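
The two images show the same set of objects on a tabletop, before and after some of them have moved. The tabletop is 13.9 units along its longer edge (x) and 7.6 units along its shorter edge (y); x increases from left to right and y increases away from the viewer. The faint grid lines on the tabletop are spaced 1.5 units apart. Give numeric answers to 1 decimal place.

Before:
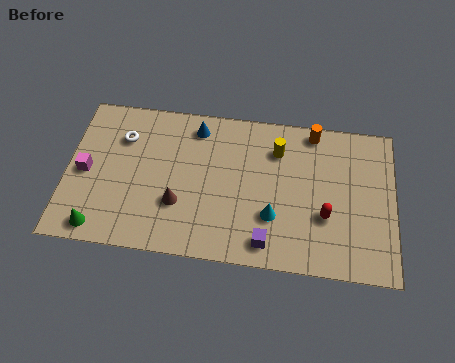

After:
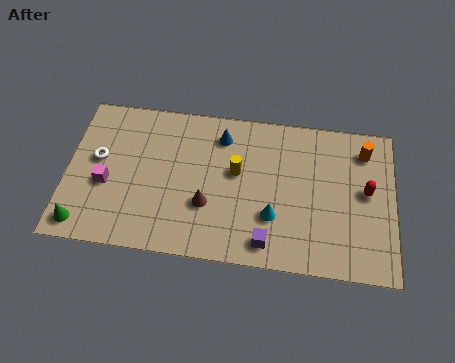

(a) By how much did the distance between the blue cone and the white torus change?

+2.3

They were about 3.2 units apart before and 5.5 after — 2.3 units further apart.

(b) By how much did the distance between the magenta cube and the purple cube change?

-1.0

Before: roughly 8.2 units apart; after: 7.2. That's 1.0 units closer together.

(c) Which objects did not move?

the purple cube and the cyan cone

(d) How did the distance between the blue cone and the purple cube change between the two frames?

-0.8

The distance was about 6.2 in the first image and 5.4 in the second, so they moved 0.8 units closer together.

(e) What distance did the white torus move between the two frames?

1.6

From (2.3, 5.5) to (1.3, 4.3), the white torus covered √(1.0² + 1.2²) ≈ 1.6 units.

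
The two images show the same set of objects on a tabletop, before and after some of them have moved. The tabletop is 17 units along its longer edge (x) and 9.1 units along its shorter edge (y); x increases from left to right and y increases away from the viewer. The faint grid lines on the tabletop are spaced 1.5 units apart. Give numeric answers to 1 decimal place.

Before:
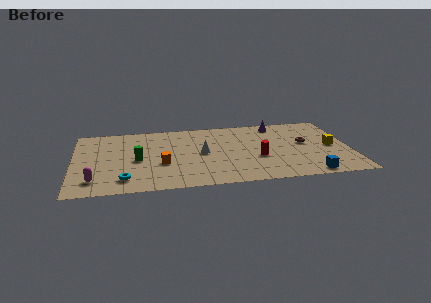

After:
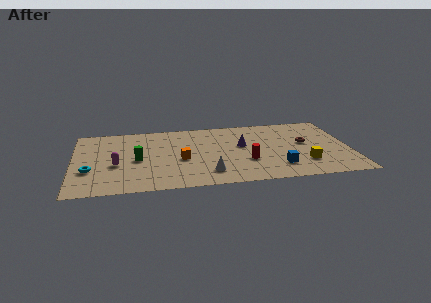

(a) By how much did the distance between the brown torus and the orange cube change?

-1.2

Before: roughly 9.0 units apart; after: 7.8. That's 1.2 units closer together.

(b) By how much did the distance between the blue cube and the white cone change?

-3.1

The distance was about 7.4 in the first image and 4.3 in the second, so they moved 3.1 units closer together.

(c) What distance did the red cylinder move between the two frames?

0.8

The red cylinder was near (11.3, 3.5) before and (10.6, 3.1) after, so it travelled √(0.7² + 0.4²) ≈ 0.8 units.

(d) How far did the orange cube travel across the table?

1.3

From (5.4, 3.5) to (6.6, 3.9), the orange cube covered √(1.2² + 0.4²) ≈ 1.3 units.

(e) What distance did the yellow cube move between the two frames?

2.7

The yellow cube was near (15.9, 4.4) before and (14.1, 2.4) after, so it travelled √(1.8² + 2.0²) ≈ 2.7 units.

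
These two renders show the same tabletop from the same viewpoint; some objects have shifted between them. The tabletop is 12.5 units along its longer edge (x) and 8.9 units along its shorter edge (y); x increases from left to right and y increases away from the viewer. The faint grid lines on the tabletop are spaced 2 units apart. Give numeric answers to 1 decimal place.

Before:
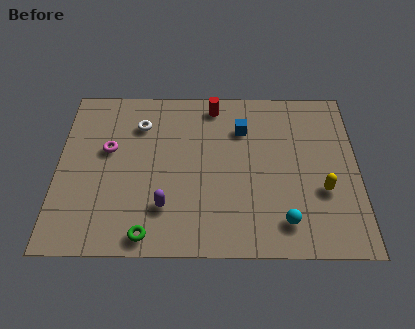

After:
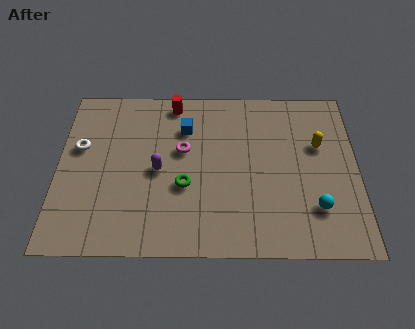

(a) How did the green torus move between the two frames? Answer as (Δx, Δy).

(1.5, 2.5)

The green torus was at about (3.8, 0.9) and moved to about (5.3, 3.4).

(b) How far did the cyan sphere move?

1.5

The cyan sphere was near (9.4, 1.6) before and (10.7, 2.3) after, so it travelled √(1.3² + 0.7²) ≈ 1.5 units.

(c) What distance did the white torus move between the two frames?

2.8

The white torus was near (3.4, 6.7) before and (0.9, 5.4) after, so it travelled √(2.5² + 1.3²) ≈ 2.8 units.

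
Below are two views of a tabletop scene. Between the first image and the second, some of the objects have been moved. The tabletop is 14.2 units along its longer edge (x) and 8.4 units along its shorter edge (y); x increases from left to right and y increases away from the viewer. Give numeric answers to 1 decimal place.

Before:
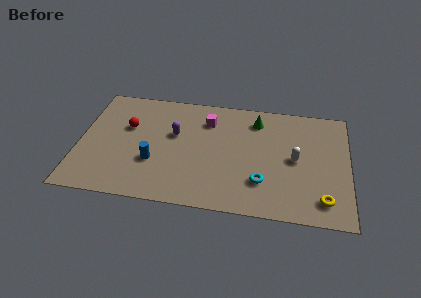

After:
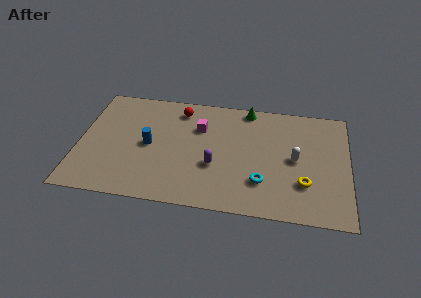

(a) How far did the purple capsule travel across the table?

3.0

The purple capsule was near (5.0, 5.1) before and (7.2, 3.1) after, so it travelled √(2.2² + 2.0²) ≈ 3.0 units.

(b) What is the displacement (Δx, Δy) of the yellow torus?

(-1.0, 1.0)

The yellow torus started near (12.9, 1.5) and ended near (11.9, 2.5).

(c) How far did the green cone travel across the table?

0.9

The green cone was near (9.3, 6.8) before and (8.8, 7.6) after, so it travelled √(0.5² + 0.8²) ≈ 0.9 units.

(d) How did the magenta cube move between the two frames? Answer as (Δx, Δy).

(-0.4, -0.6)

The magenta cube was at about (6.7, 6.4) and moved to about (6.3, 5.8).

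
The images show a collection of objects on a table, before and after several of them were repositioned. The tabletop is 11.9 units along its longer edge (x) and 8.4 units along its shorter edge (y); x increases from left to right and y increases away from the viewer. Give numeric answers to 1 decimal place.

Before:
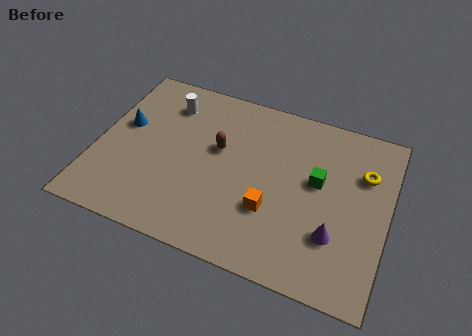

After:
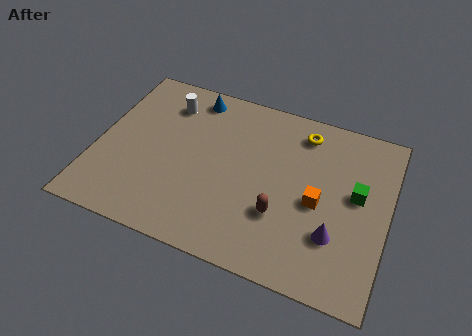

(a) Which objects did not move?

the white cylinder and the purple cone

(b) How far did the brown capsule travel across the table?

3.6

From (4.9, 5.0) to (7.7, 2.7), the brown capsule covered √(2.8² + 2.3²) ≈ 3.6 units.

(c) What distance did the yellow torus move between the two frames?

2.9

From (10.8, 5.8) to (8.2, 7.0), the yellow torus covered √(2.6² + 1.2²) ≈ 2.9 units.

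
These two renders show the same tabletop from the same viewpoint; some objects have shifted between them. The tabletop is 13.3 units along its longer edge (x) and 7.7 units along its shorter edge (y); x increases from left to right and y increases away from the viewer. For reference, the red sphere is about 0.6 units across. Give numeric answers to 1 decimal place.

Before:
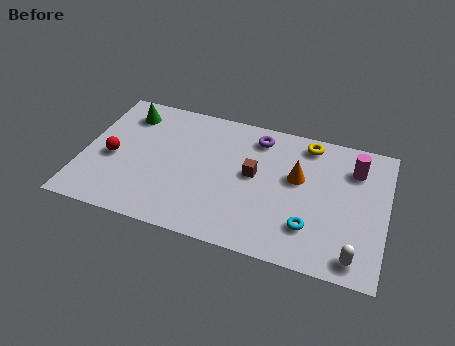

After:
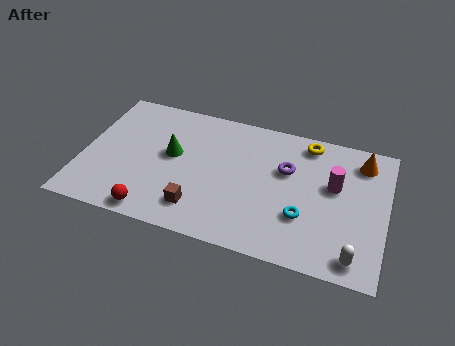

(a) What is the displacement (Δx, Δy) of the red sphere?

(2.1, -2.6)

The red sphere started near (1.3, 3.4) and ended near (3.4, 0.8).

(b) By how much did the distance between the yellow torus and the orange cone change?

+0.3

They were about 2.1 units apart before and 2.4 after — 0.3 units further apart.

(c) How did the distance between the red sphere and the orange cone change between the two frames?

+2.1

The distance was about 8.2 in the first image and 10.3 in the second, so they moved 2.1 units further apart.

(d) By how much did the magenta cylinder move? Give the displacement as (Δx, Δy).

(-0.8, -1.2)

The magenta cylinder started near (11.8, 5.8) and ended near (11.0, 4.6).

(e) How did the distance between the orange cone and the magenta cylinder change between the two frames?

-0.7

Before: roughly 2.7 units apart; after: 2.0. That's 0.7 units closer together.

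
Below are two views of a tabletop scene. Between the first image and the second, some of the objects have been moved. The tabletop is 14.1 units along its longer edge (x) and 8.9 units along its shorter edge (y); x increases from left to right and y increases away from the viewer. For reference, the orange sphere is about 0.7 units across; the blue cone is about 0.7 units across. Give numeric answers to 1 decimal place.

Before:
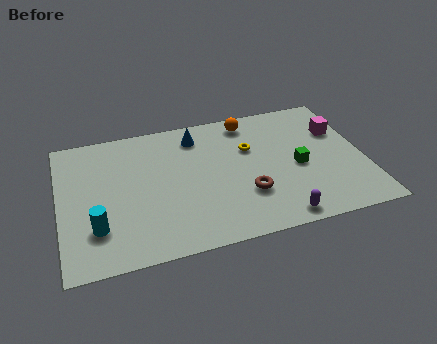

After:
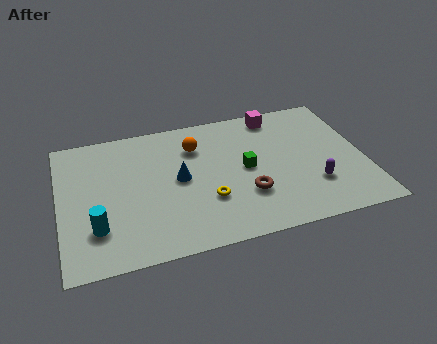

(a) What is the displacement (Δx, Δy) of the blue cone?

(-1.0, -2.7)

The blue cone was at about (6.5, 7.3) and moved to about (5.5, 4.6).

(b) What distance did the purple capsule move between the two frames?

2.5

From (9.8, 0.9) to (11.6, 2.6), the purple capsule covered √(1.8² + 1.7²) ≈ 2.5 units.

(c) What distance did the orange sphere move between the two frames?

2.8

The orange sphere was near (9.0, 7.7) before and (6.4, 6.6) after, so it travelled √(2.6² + 1.1²) ≈ 2.8 units.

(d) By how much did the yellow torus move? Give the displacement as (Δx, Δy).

(-2.2, -2.9)

The yellow torus started near (8.9, 5.8) and ended near (6.7, 2.9).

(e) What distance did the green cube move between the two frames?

2.5

The green cube was near (11.0, 4.0) before and (8.6, 4.5) after, so it travelled √(2.4² + 0.5²) ≈ 2.5 units.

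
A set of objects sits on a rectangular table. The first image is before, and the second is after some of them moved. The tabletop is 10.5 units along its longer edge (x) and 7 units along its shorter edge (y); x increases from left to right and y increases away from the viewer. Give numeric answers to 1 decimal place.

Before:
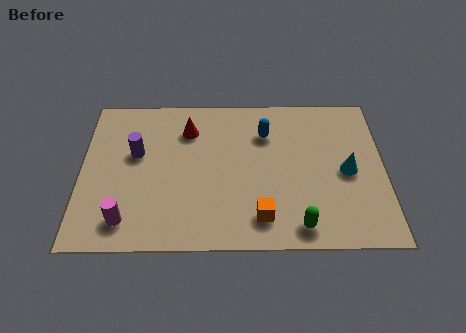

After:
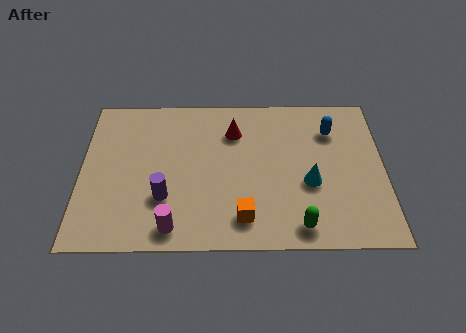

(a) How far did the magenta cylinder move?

1.6

From (1.6, 1.2) to (3.2, 0.9), the magenta cylinder covered √(1.6² + 0.3²) ≈ 1.6 units.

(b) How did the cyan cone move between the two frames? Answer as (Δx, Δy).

(-1.3, -0.5)

From the two frames, the cyan cone sits at roughly (9.2, 3.3) before and (7.9, 2.8) after.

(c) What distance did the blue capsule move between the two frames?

2.3

The blue capsule moved from about (6.4, 5.1) to (8.7, 5.2), a distance of √(2.3² + 0.1²) ≈ 2.3.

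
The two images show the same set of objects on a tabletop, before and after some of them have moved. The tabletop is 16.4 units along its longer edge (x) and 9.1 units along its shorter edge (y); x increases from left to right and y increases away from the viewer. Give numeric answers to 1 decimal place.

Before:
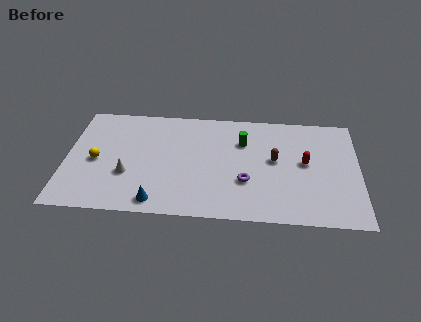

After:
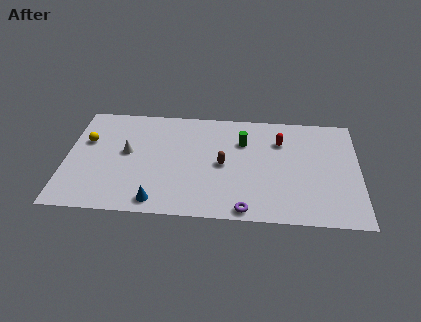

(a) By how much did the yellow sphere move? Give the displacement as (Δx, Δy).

(-0.6, 1.6)

The yellow sphere started near (1.7, 4.2) and ended near (1.1, 5.8).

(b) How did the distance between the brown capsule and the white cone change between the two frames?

-3.0

They were about 8.4 units apart before and 5.4 after — 3.0 units closer together.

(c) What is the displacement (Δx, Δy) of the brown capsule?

(-2.9, -0.6)

The brown capsule was at about (11.7, 5.0) and moved to about (8.8, 4.4).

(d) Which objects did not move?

the green cylinder and the blue cone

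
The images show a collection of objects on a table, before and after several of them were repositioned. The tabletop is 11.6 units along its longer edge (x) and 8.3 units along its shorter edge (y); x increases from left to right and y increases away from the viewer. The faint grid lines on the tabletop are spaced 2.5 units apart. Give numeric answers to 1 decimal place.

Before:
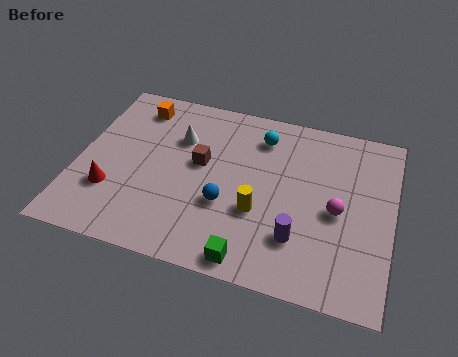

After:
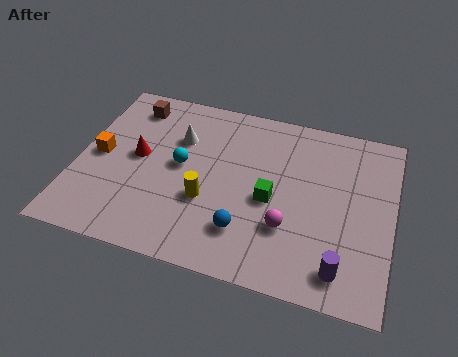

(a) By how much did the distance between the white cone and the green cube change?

-1.7

They were about 5.8 units apart before and 4.1 after — 1.7 units closer together.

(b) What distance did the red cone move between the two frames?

2.1

The red cone moved from about (1.4, 2.5) to (2.2, 4.4), a distance of √(0.8² + 1.9²) ≈ 2.1.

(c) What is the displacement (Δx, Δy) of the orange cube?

(-1.1, -2.8)

From the two frames, the orange cube sits at roughly (1.9, 6.9) before and (0.8, 4.1) after.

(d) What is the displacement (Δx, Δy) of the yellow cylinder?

(-1.9, 0.0)

The yellow cylinder started near (6.8, 3.0) and ended near (4.9, 3.0).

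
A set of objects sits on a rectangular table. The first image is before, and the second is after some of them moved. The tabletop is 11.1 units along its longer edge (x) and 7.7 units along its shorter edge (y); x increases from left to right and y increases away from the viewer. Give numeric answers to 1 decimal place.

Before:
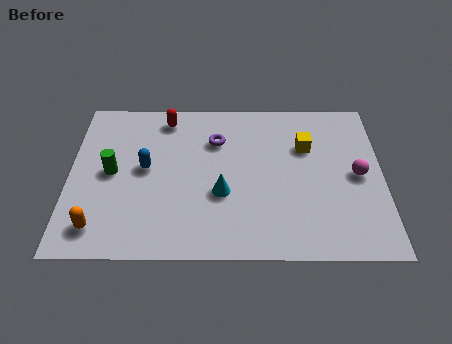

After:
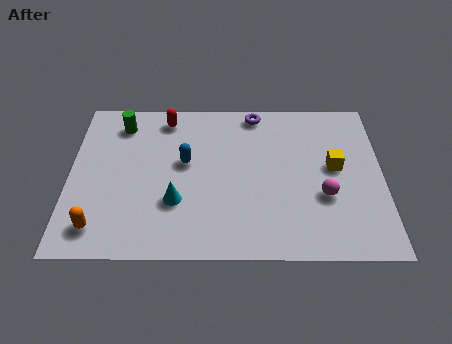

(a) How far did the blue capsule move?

1.4

The blue capsule moved from about (2.7, 4.1) to (4.1, 4.4), a distance of √(1.4² + 0.3²) ≈ 1.4.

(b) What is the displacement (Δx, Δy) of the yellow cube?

(1.0, -1.0)

The yellow cube started near (8.4, 5.2) and ended near (9.4, 4.2).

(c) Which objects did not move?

the red capsule and the orange capsule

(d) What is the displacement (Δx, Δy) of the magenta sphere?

(-1.2, -1.0)

The magenta sphere started near (10.2, 3.8) and ended near (9.0, 2.8).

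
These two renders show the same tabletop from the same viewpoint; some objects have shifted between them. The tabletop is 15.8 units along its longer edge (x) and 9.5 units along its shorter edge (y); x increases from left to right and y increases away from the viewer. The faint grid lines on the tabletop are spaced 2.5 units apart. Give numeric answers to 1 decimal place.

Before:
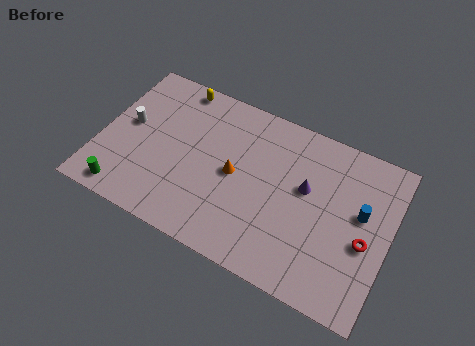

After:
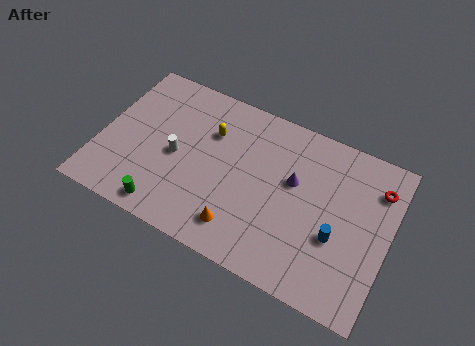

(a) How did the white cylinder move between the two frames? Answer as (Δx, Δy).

(2.8, -0.8)

From the two frames, the white cylinder sits at roughly (1.4, 5.2) before and (4.2, 4.4) after.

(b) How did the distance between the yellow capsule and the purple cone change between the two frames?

-3.4

The distance was about 8.2 in the first image and 4.8 in the second, so they moved 3.4 units closer together.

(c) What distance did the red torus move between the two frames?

3.3

The red torus moved from about (14.6, 4.0) to (14.9, 7.3), a distance of √(0.3² + 3.3²) ≈ 3.3.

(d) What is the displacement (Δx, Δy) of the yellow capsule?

(2.2, -2.0)

The yellow capsule started near (3.6, 8.6) and ended near (5.8, 6.6).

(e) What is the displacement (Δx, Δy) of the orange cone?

(0.7, -2.9)

From the two frames, the orange cone sits at roughly (7.4, 4.7) before and (8.1, 1.8) after.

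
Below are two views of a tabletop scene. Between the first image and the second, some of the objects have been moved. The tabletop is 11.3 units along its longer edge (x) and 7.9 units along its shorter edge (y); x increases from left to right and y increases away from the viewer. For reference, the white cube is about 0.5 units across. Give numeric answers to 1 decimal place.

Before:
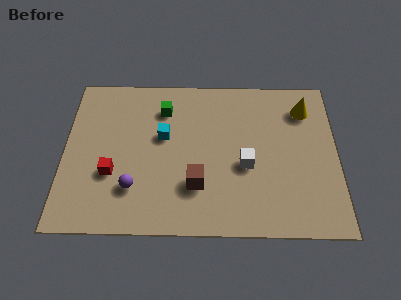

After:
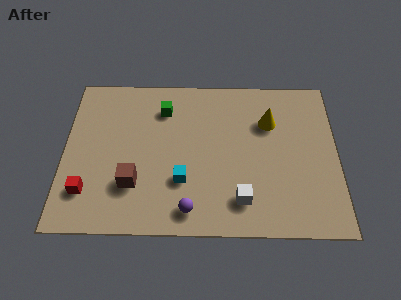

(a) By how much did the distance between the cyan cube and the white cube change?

-1.1

They were about 3.7 units apart before and 2.6 after — 1.1 units closer together.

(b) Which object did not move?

the green cube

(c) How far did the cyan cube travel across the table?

2.3

From (4.1, 4.7) to (4.9, 2.5), the cyan cube covered √(0.8² + 2.2²) ≈ 2.3 units.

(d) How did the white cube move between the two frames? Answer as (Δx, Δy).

(-0.2, -1.7)

The white cube started near (7.5, 3.3) and ended near (7.3, 1.6).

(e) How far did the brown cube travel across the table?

2.6

The brown cube moved from about (5.5, 2.3) to (2.9, 2.3), a distance of √(2.6² + 0.0²) ≈ 2.6.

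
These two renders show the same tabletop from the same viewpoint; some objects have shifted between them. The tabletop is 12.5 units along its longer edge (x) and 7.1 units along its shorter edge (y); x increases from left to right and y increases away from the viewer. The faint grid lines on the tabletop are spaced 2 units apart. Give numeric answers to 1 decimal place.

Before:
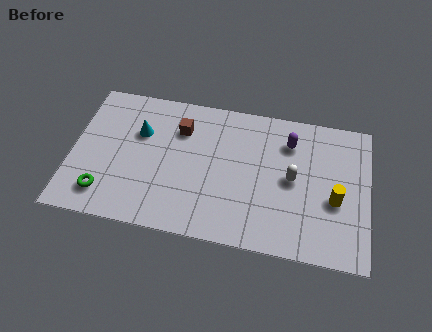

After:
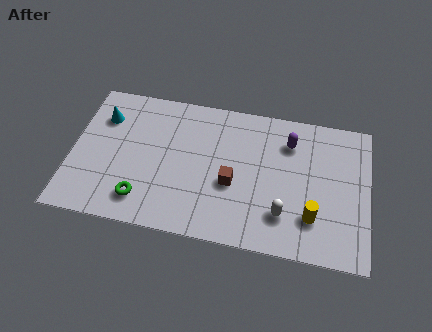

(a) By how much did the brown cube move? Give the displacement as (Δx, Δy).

(2.3, -2.3)

From the two frames, the brown cube sits at roughly (4.5, 5.2) before and (6.8, 2.9) after.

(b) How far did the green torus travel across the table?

1.6

From (1.5, 1.4) to (3.1, 1.4), the green torus covered √(1.6² + 0.0²) ≈ 1.6 units.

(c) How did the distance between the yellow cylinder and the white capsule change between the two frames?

-0.7

The distance was about 1.9 in the first image and 1.2 in the second, so they moved 0.7 units closer together.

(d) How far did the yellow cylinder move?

1.3

The yellow cylinder moved from about (11.1, 2.9) to (10.2, 1.9), a distance of √(0.9² + 1.0²) ≈ 1.3.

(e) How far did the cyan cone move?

1.7

The cyan cone moved from about (2.8, 4.7) to (1.2, 5.2), a distance of √(1.6² + 0.5²) ≈ 1.7.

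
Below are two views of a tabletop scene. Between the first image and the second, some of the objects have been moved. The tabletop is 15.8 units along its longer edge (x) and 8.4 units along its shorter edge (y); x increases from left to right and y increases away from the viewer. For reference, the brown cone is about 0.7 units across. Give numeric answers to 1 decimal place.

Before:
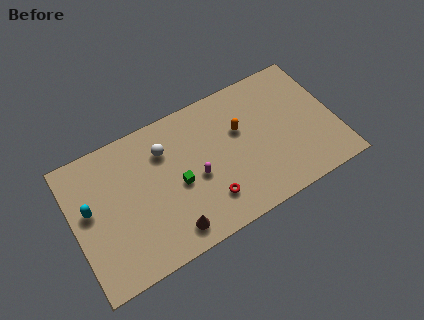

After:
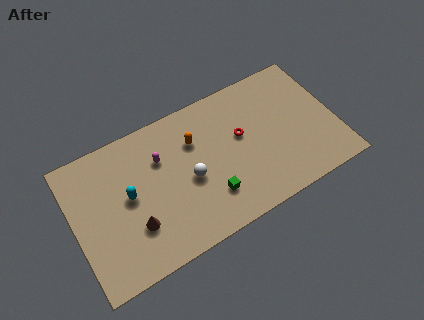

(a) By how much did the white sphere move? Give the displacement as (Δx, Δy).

(1.2, -2.4)

The white sphere was at about (5.7, 6.2) and moved to about (6.9, 3.8).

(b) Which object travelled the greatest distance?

the red torus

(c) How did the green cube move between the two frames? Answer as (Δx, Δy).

(1.7, -1.6)

The green cube started near (6.2, 3.8) and ended near (7.9, 2.2).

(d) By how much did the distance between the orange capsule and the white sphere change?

-2.4

Before: roughly 4.6 units apart; after: 2.2. That's 2.4 units closer together.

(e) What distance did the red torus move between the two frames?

3.8

The red torus moved from about (7.8, 2.0) to (10.2, 4.9), a distance of √(2.4² + 2.9²) ≈ 3.8.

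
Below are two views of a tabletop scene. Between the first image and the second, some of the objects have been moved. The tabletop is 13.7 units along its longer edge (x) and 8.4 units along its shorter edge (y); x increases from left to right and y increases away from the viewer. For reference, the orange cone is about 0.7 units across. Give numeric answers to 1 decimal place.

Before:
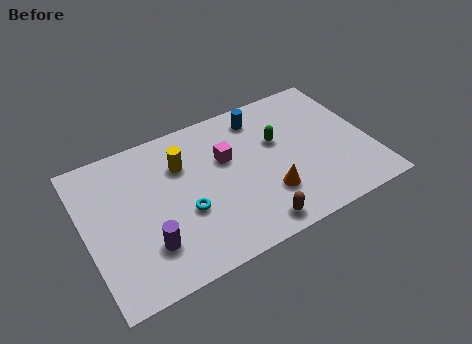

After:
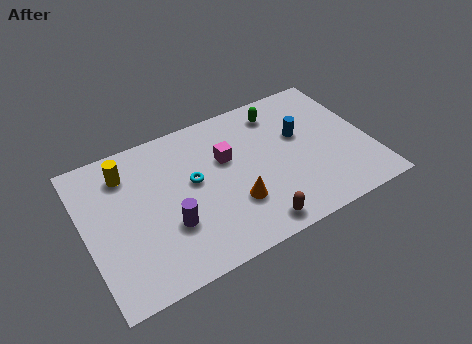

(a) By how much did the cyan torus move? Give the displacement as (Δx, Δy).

(0.6, 1.5)

From the two frames, the cyan torus sits at roughly (4.6, 3.2) before and (5.2, 4.7) after.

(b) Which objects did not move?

the brown capsule and the magenta cube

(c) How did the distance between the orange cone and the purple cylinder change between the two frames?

-2.7

Before: roughly 5.8 units apart; after: 3.1. That's 2.7 units closer together.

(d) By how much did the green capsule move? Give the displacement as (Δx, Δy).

(0.3, 1.7)

The green capsule was at about (9.4, 5.2) and moved to about (9.7, 6.9).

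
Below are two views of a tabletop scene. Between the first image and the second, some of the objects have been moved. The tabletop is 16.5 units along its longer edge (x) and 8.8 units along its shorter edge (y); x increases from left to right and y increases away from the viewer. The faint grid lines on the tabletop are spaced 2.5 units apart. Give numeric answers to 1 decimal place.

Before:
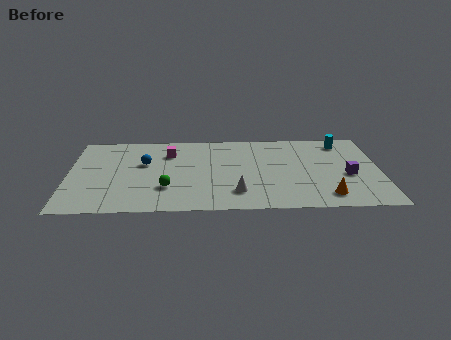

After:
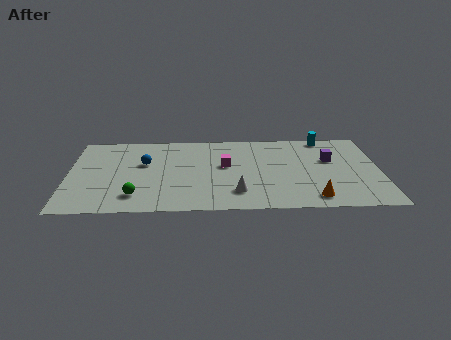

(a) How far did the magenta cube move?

3.4

The magenta cube was near (5.3, 6.5) before and (8.3, 5.0) after, so it travelled √(3.0² + 1.5²) ≈ 3.4 units.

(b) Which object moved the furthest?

the magenta cube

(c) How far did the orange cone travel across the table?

0.7

From (13.6, 1.5) to (12.9, 1.3), the orange cone covered √(0.7² + 0.2²) ≈ 0.7 units.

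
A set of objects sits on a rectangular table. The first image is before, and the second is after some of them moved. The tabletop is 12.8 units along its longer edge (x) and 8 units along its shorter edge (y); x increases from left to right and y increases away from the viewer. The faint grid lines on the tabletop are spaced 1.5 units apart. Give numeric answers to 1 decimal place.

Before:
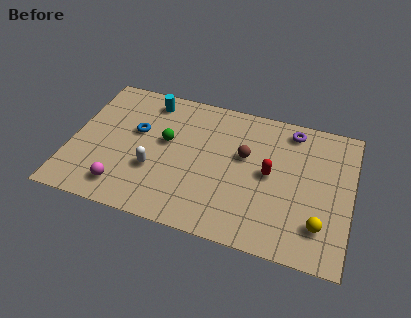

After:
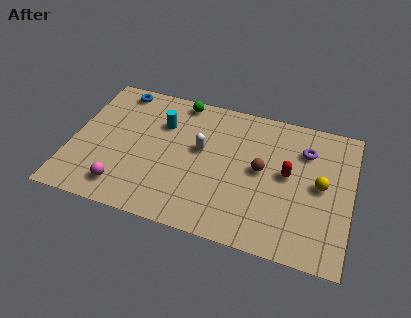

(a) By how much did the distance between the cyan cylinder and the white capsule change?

-1.9

The distance was about 4.0 in the first image and 2.1 in the second, so they moved 1.9 units closer together.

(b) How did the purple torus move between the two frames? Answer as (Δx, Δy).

(0.7, -1.0)

The purple torus was at about (9.9, 6.9) and moved to about (10.6, 5.9).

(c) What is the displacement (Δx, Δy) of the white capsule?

(2.0, 1.8)

The white capsule was at about (3.9, 2.8) and moved to about (5.9, 4.6).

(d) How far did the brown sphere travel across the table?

1.0

The brown sphere was near (7.9, 4.8) before and (8.7, 4.2) after, so it travelled √(0.8² + 0.6²) ≈ 1.0 units.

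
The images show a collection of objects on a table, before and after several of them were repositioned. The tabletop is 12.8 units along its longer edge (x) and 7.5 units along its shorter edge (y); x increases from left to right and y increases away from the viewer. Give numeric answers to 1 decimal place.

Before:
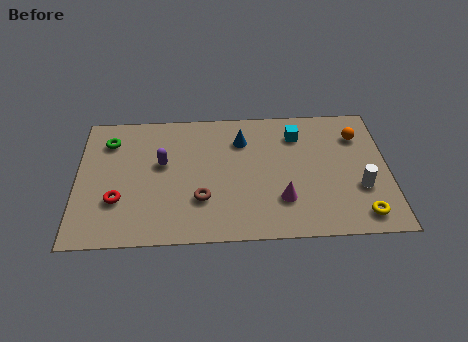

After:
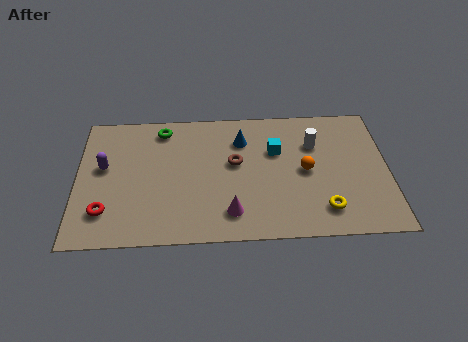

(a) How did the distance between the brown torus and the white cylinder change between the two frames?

-3.1

They were about 6.5 units apart before and 3.4 after — 3.1 units closer together.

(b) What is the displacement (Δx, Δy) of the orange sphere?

(-2.2, -1.9)

From the two frames, the orange sphere sits at roughly (11.6, 5.6) before and (9.4, 3.7) after.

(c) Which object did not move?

the blue cone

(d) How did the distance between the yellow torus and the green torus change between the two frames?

-3.1

Before: roughly 11.3 units apart; after: 8.2. That's 3.1 units closer together.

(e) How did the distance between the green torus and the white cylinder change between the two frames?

-4.4

They were about 10.8 units apart before and 6.4 after — 4.4 units closer together.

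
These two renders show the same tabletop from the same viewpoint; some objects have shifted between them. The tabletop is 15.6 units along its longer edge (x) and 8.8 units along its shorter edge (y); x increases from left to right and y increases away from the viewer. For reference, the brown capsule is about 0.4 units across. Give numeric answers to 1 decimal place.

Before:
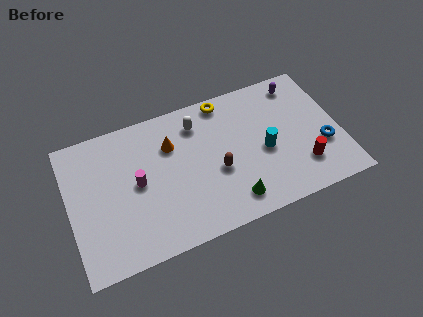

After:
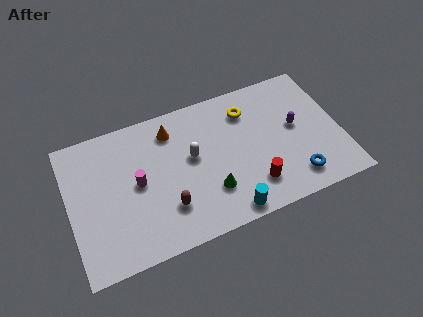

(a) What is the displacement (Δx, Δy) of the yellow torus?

(1.2, -1.1)

The yellow torus was at about (9.3, 7.9) and moved to about (10.5, 6.8).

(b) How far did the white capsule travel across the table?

2.1

The white capsule was near (7.6, 7.0) before and (7.1, 5.0) after, so it travelled √(0.5² + 2.0²) ≈ 2.1 units.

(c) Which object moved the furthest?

the cyan cylinder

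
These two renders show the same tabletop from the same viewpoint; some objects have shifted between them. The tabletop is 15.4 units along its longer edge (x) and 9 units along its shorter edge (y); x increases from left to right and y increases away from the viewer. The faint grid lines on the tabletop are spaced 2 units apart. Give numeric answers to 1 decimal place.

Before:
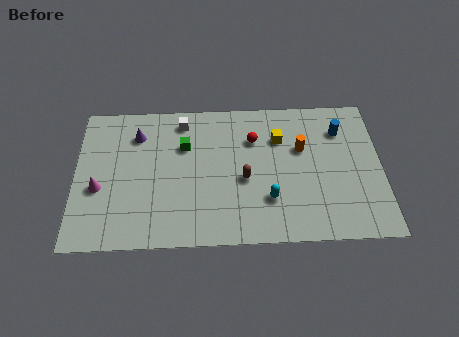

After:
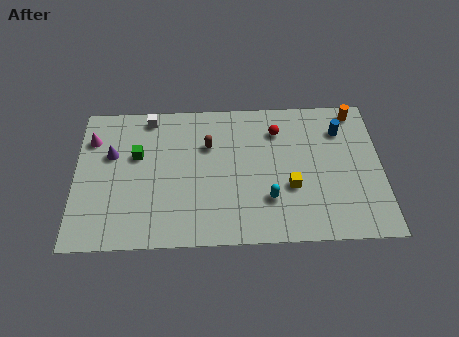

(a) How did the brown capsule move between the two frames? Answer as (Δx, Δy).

(-1.8, 2.2)

From the two frames, the brown capsule sits at roughly (8.5, 3.9) before and (6.7, 6.1) after.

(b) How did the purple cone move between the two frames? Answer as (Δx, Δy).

(-1.3, -1.2)

The purple cone was at about (3.1, 6.9) and moved to about (1.8, 5.7).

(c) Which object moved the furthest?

the orange cylinder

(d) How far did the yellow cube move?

3.1

The yellow cube moved from about (10.3, 6.4) to (10.8, 3.3), a distance of √(0.5² + 3.1²) ≈ 3.1.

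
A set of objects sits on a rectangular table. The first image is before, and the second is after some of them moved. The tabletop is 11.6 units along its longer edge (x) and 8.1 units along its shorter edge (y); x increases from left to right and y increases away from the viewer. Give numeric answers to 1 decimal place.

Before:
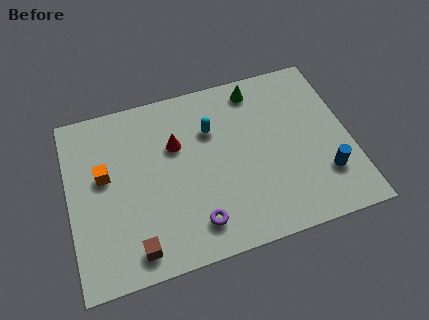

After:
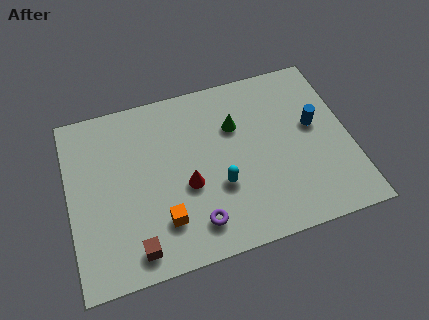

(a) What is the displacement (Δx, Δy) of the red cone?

(0.3, -2.0)

From the two frames, the red cone sits at roughly (4.5, 5.3) before and (4.8, 3.3) after.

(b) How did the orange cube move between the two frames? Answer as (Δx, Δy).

(2.2, -2.7)

The orange cube was at about (1.5, 4.7) and moved to about (3.7, 2.0).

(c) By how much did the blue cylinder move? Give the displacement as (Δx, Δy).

(-0.2, 2.4)

The blue cylinder started near (10.4, 2.2) and ended near (10.2, 4.6).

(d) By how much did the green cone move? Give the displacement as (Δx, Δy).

(-1.0, -1.5)

The green cone was at about (8.0, 7.0) and moved to about (7.0, 5.5).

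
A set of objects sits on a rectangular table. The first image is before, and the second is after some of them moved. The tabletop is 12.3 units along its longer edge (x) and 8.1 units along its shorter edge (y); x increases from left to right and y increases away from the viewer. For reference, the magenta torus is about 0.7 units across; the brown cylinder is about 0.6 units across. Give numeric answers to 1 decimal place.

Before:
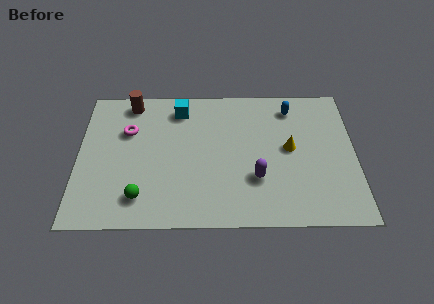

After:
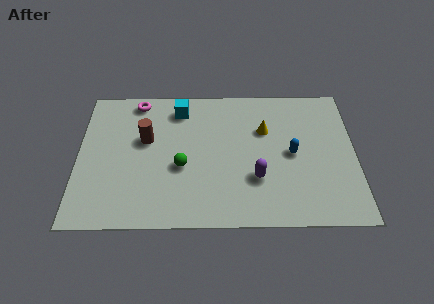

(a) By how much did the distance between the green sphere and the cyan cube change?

-2.0

Before: roughly 5.4 units apart; after: 3.4. That's 2.0 units closer together.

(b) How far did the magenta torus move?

1.8

The magenta torus moved from about (2.2, 5.4) to (2.6, 7.2), a distance of √(0.4² + 1.8²) ≈ 1.8.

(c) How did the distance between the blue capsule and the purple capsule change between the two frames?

-2.3

They were about 4.4 units apart before and 2.1 after — 2.3 units closer together.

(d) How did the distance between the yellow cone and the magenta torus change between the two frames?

-1.3

The distance was about 7.3 in the first image and 6.0 in the second, so they moved 1.3 units closer together.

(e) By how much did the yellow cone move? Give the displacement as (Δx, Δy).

(-1.1, 1.1)

The yellow cone was at about (9.4, 4.3) and moved to about (8.3, 5.4).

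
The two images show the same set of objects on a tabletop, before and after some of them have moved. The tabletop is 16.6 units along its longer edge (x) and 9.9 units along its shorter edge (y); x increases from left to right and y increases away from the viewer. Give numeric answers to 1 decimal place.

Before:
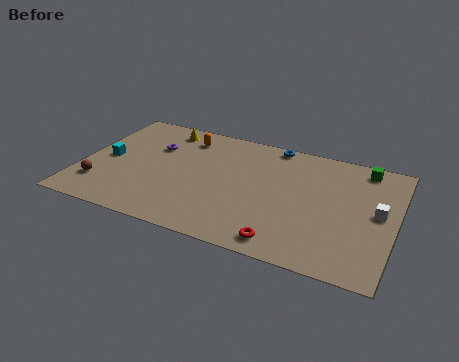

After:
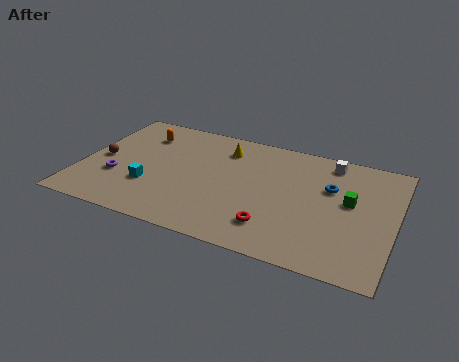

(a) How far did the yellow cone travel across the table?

3.5

From (3.9, 8.5) to (7.3, 7.8), the yellow cone covered √(3.4² + 0.7²) ≈ 3.5 units.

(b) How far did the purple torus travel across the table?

3.7

The purple torus moved from about (3.6, 6.7) to (2.0, 3.4), a distance of √(1.6² + 3.3²) ≈ 3.7.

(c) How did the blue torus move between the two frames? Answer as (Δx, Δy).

(3.3, -2.7)

From the two frames, the blue torus sits at roughly (9.8, 9.1) before and (13.1, 6.4) after.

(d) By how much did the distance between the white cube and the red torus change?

+0.8

The distance was about 6.0 in the first image and 6.8 in the second, so they moved 0.8 units further apart.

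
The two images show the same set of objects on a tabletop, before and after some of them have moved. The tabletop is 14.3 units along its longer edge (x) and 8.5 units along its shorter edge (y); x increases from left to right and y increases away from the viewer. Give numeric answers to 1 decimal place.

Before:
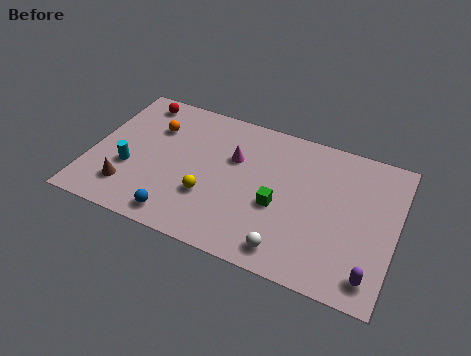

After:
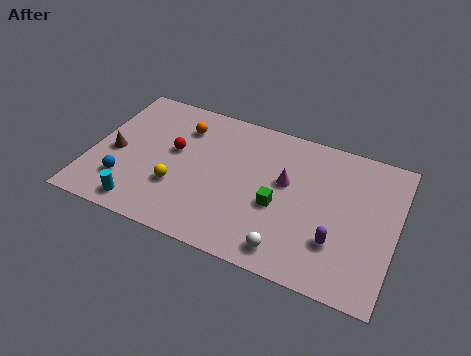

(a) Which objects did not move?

the white sphere and the green cube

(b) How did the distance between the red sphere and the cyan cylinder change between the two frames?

-0.3

The distance was about 4.3 in the first image and 4.0 in the second, so they moved 0.3 units closer together.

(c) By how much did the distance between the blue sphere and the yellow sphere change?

+0.4

The distance was about 2.1 in the first image and 2.5 in the second, so they moved 0.4 units further apart.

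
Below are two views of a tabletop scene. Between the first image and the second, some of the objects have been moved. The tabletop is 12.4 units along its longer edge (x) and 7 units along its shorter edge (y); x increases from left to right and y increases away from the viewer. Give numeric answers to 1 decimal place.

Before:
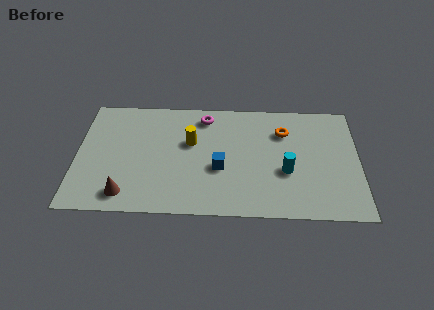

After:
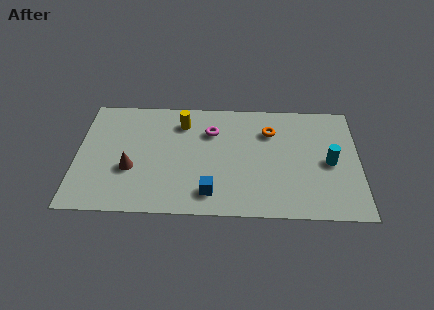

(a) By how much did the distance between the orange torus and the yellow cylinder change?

-0.3

Before: roughly 4.2 units apart; after: 3.9. That's 0.3 units closer together.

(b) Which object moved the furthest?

the cyan cylinder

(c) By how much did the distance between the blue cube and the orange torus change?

+1.0

They were about 3.6 units apart before and 4.6 after — 1.0 units further apart.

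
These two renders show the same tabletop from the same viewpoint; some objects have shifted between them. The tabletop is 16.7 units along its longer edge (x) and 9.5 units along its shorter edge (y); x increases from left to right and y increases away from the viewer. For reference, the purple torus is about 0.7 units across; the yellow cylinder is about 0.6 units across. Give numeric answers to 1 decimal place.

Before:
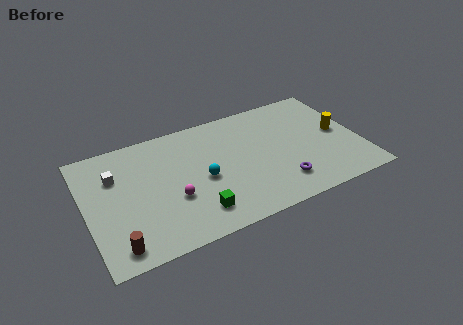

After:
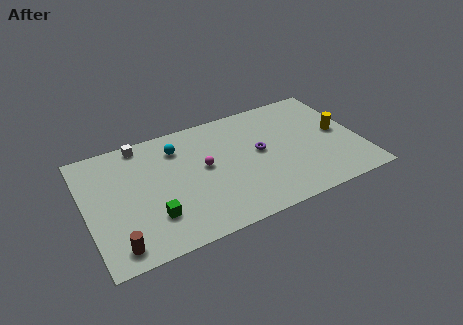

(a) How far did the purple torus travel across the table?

3.1

The purple torus was near (11.5, 2.1) before and (10.6, 5.1) after, so it travelled √(0.9² + 3.0²) ≈ 3.1 units.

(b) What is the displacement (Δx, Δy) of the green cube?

(-2.5, 0.7)

The green cube started near (6.3, 1.9) and ended near (3.8, 2.6).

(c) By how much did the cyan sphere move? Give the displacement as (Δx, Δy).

(-1.2, 3.1)

The cyan sphere was at about (7.0, 4.3) and moved to about (5.8, 7.4).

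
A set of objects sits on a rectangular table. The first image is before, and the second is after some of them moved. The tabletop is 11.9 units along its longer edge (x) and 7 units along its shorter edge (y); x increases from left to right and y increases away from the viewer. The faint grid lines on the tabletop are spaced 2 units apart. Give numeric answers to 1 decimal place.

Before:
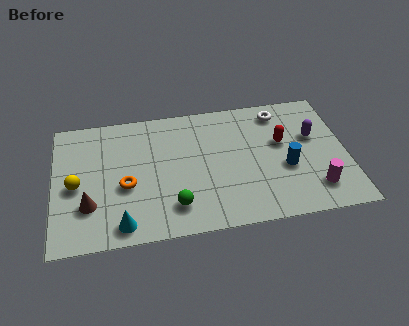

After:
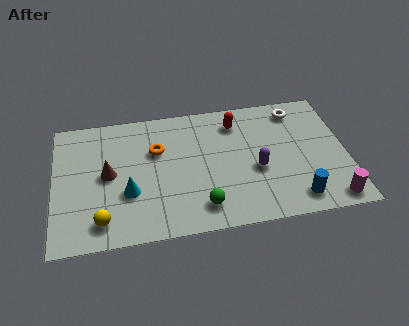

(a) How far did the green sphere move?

1.1

The green sphere was near (4.8, 1.5) before and (5.9, 1.3) after, so it travelled √(1.1² + 0.2²) ≈ 1.1 units.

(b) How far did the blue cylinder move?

1.7

From (9.4, 2.8) to (9.7, 1.1), the blue cylinder covered √(0.3² + 1.7²) ≈ 1.7 units.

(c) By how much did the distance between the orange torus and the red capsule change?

-3.1

Before: roughly 6.5 units apart; after: 3.4. That's 3.1 units closer together.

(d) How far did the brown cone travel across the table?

1.7

The brown cone was near (1.4, 2.1) before and (2.2, 3.6) after, so it travelled √(0.8² + 1.5²) ≈ 1.7 units.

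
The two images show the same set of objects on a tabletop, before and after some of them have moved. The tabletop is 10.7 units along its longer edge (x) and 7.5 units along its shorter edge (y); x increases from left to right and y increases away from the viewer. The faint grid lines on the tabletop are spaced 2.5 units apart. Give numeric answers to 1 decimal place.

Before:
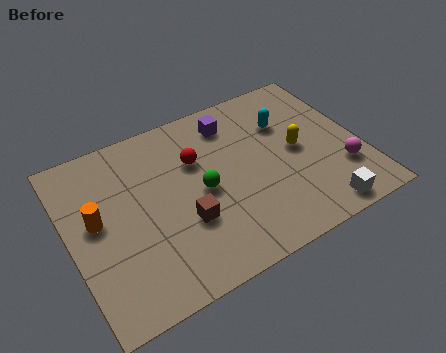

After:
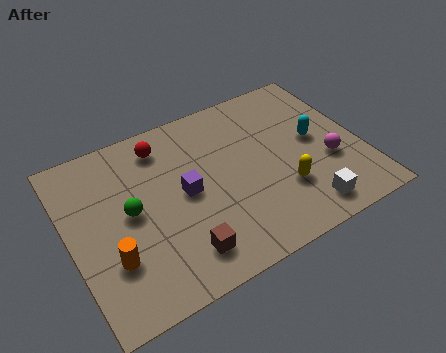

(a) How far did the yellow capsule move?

1.7

The yellow capsule was near (8.4, 3.8) before and (7.6, 2.3) after, so it travelled √(0.8² + 1.5²) ≈ 1.7 units.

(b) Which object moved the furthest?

the purple cube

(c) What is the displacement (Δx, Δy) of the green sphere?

(-2.6, 0.3)

From the two frames, the green sphere sits at roughly (4.8, 3.6) before and (2.2, 3.9) after.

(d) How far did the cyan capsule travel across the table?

1.5

The cyan capsule was near (8.2, 5.2) before and (9.1, 4.0) after, so it travelled √(0.9² + 1.2²) ≈ 1.5 units.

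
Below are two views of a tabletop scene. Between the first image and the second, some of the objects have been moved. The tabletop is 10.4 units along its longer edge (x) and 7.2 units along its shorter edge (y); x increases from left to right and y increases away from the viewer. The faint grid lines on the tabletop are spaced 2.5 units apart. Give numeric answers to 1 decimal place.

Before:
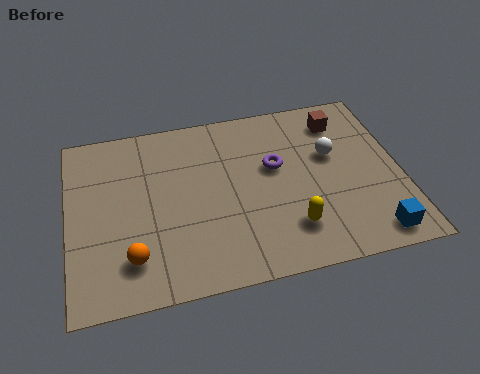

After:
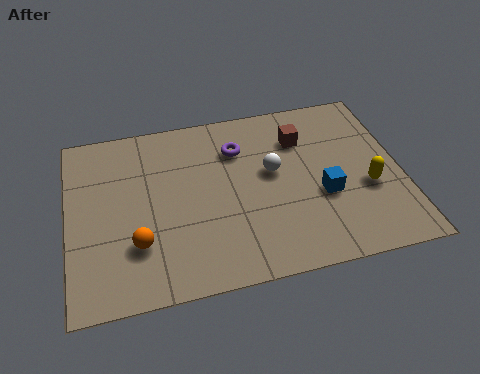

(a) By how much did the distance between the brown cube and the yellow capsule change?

-1.4

Before: roughly 4.5 units apart; after: 3.1. That's 1.4 units closer together.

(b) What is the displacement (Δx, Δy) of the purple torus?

(-1.1, 1.0)

From the two frames, the purple torus sits at roughly (6.5, 4.3) before and (5.4, 5.3) after.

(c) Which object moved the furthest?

the yellow capsule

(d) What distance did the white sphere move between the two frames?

1.9

The white sphere was near (8.3, 4.4) before and (6.4, 4.1) after, so it travelled √(1.9² + 0.3²) ≈ 1.9 units.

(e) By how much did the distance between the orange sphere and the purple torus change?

-0.7

Before: roughly 5.3 units apart; after: 4.6. That's 0.7 units closer together.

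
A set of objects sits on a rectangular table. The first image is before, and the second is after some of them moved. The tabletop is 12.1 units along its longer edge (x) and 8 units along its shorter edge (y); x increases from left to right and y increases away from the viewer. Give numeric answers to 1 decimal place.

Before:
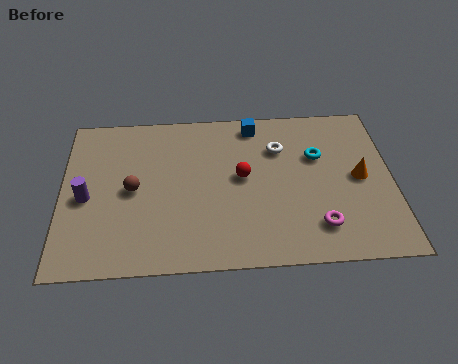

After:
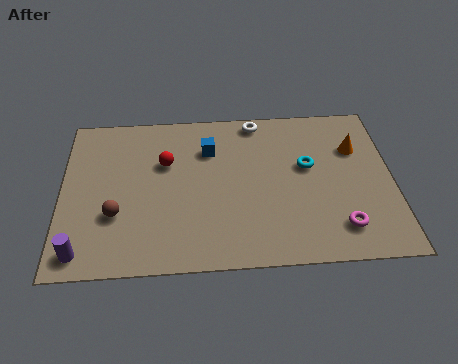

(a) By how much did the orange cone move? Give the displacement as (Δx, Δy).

(-0.1, 1.5)

The orange cone started near (10.9, 4.0) and ended near (10.8, 5.5).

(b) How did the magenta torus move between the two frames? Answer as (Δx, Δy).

(0.8, -0.1)

The magenta torus started near (9.3, 1.7) and ended near (10.1, 1.6).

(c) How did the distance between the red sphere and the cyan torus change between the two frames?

+2.3

They were about 2.9 units apart before and 5.2 after — 2.3 units further apart.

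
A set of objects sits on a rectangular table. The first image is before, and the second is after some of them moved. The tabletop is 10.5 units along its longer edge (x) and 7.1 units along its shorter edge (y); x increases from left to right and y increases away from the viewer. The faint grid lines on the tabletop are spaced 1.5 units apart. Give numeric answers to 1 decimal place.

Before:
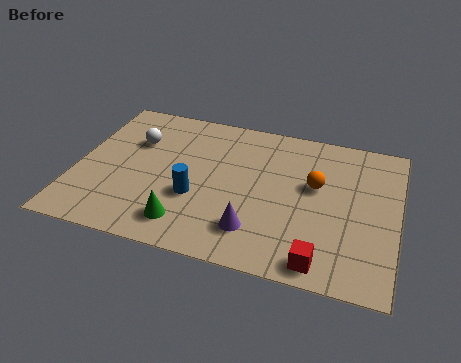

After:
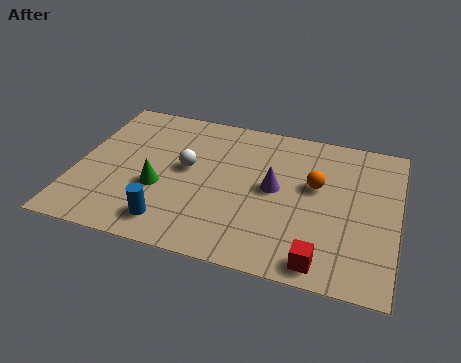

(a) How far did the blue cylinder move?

1.6

The blue cylinder moved from about (4.0, 2.6) to (3.3, 1.2), a distance of √(0.7² + 1.4²) ≈ 1.6.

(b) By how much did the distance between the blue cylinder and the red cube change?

+0.3

They were about 4.6 units apart before and 4.9 after — 0.3 units further apart.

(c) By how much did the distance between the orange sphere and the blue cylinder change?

+1.3

Before: roughly 4.1 units apart; after: 5.4. That's 1.3 units further apart.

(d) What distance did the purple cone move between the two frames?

2.2

From (6.0, 1.6) to (6.5, 3.7), the purple cone covered √(0.5² + 2.1²) ≈ 2.2 units.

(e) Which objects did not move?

the red cube and the orange sphere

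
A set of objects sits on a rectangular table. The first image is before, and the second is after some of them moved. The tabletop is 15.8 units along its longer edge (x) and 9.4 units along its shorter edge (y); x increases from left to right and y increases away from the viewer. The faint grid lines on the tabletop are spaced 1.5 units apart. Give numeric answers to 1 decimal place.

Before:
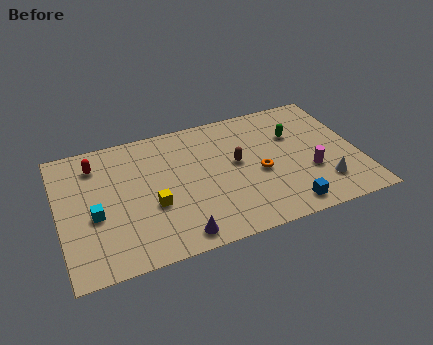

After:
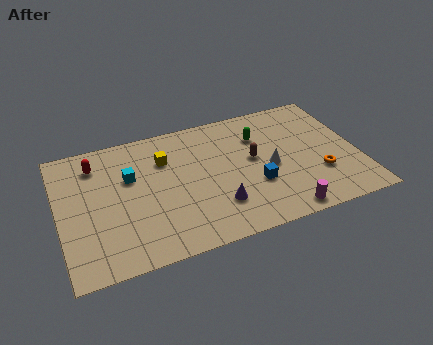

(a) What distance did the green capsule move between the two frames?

1.9

The green capsule moved from about (12.6, 6.3) to (10.8, 6.8), a distance of √(1.8² + 0.5²) ≈ 1.9.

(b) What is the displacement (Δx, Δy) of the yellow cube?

(0.9, 3.1)

The yellow cube was at about (4.8, 3.6) and moved to about (5.7, 6.7).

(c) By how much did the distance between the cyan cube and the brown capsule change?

-1.2

The distance was about 7.7 in the first image and 6.5 in the second, so they moved 1.2 units closer together.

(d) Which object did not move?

the red capsule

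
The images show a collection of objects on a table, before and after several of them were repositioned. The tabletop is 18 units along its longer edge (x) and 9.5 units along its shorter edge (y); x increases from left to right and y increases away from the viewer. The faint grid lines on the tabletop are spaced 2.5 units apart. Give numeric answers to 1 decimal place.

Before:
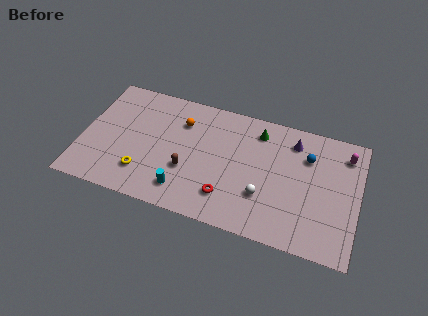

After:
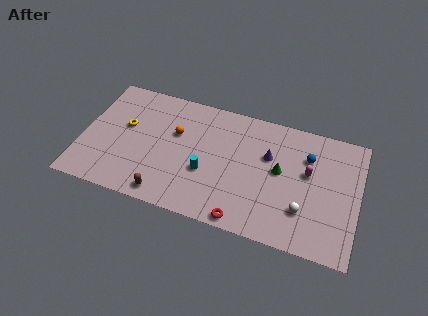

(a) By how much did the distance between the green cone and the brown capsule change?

+2.0

They were about 6.2 units apart before and 8.2 after — 2.0 units further apart.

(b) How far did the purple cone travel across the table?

2.2

The purple cone was near (13.6, 7.7) before and (12.1, 6.1) after, so it travelled √(1.5² + 1.6²) ≈ 2.2 units.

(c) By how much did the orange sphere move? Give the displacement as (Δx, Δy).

(-0.3, -1.0)

The orange sphere started near (6.3, 7.0) and ended near (6.0, 6.0).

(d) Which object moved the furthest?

the yellow torus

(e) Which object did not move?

the blue sphere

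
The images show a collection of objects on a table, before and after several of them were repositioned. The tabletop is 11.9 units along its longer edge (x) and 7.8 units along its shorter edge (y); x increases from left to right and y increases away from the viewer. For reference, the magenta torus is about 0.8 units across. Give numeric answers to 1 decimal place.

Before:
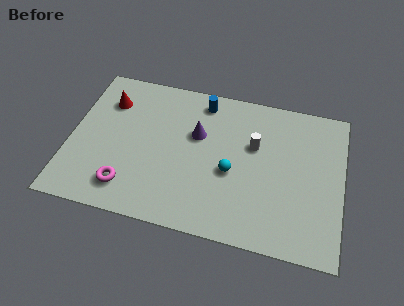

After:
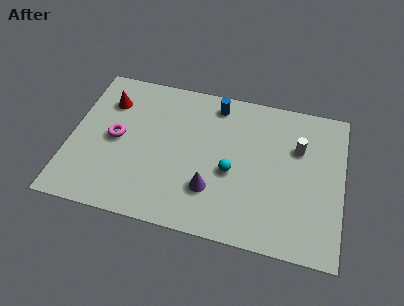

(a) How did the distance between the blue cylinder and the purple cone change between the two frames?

+2.7

The distance was about 1.8 in the first image and 4.5 in the second, so they moved 2.7 units further apart.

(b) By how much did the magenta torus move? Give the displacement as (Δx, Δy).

(-0.7, 2.4)

The magenta torus started near (2.7, 1.5) and ended near (2.0, 3.9).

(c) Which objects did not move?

the red cone and the cyan sphere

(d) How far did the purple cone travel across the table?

2.8

From (5.5, 4.9) to (6.3, 2.2), the purple cone covered √(0.8² + 2.7²) ≈ 2.8 units.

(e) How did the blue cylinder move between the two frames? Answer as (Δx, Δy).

(0.6, 0.0)

From the two frames, the blue cylinder sits at roughly (5.6, 6.7) before and (6.2, 6.7) after.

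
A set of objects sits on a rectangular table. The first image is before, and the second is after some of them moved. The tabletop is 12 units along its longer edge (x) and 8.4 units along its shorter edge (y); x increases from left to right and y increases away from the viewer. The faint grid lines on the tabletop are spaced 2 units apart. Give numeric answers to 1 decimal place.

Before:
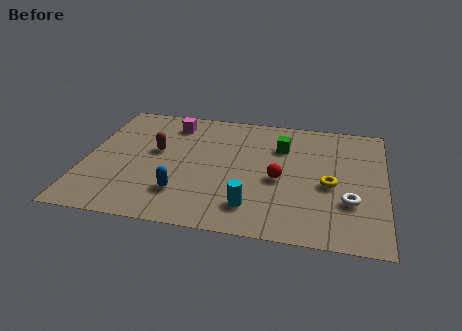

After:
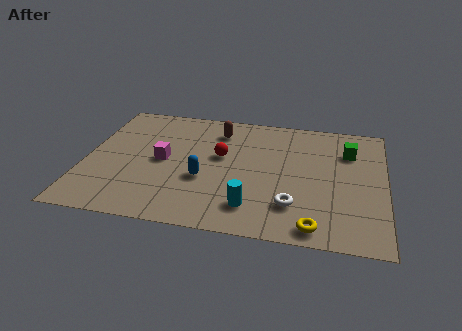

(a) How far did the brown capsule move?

3.1

The brown capsule moved from about (2.8, 4.8) to (5.2, 6.7), a distance of √(2.4² + 1.9²) ≈ 3.1.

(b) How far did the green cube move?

2.7

From (7.8, 6.0) to (10.5, 6.1), the green cube covered √(2.7² + 0.1²) ≈ 2.7 units.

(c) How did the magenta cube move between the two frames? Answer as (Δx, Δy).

(-0.2, -2.7)

From the two frames, the magenta cube sits at roughly (3.3, 6.9) before and (3.1, 4.2) after.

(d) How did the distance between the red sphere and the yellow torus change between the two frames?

+3.6

Before: roughly 2.0 units apart; after: 5.6. That's 3.6 units further apart.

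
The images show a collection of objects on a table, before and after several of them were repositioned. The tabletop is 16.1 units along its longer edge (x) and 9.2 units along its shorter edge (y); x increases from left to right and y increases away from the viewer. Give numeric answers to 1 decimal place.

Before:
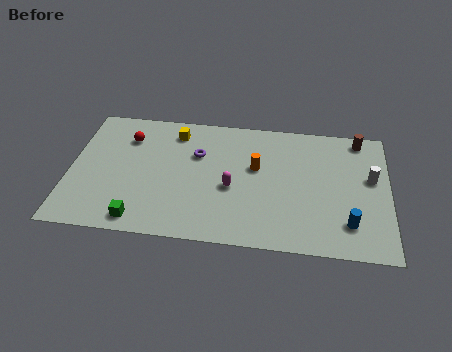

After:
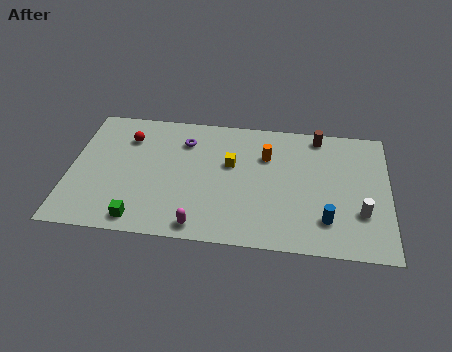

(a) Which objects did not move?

the green cube and the red sphere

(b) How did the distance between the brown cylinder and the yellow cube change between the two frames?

-4.3

Before: roughly 9.4 units apart; after: 5.1. That's 4.3 units closer together.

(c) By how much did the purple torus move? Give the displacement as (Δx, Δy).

(-0.7, 0.9)

From the two frames, the purple torus sits at roughly (6.4, 6.1) before and (5.7, 7.0) after.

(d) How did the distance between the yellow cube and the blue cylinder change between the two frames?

-4.5

They were about 10.5 units apart before and 6.0 after — 4.5 units closer together.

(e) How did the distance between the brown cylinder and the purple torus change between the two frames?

-1.6

They were about 8.5 units apart before and 6.9 after — 1.6 units closer together.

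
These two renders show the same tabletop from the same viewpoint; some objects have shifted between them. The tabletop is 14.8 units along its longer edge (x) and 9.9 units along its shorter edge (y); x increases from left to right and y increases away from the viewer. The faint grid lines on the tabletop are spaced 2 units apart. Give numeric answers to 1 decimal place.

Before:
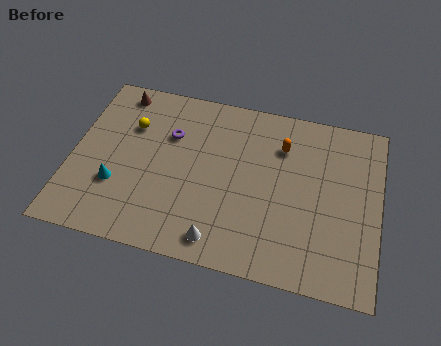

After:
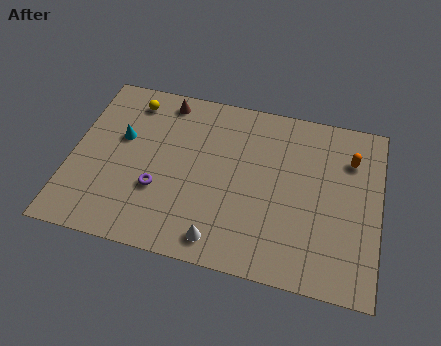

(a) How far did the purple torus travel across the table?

3.3

The purple torus was near (4.6, 6.7) before and (4.3, 3.4) after, so it travelled √(0.3² + 3.3²) ≈ 3.3 units.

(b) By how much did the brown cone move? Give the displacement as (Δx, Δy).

(2.3, 0.0)

From the two frames, the brown cone sits at roughly (1.9, 8.7) before and (4.2, 8.7) after.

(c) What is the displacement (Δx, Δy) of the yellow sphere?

(-0.1, 1.5)

From the two frames, the yellow sphere sits at roughly (2.7, 6.8) before and (2.6, 8.3) after.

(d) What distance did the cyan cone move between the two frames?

2.8

The cyan cone was near (2.3, 3.2) before and (2.3, 6.0) after, so it travelled √(0.0² + 2.8²) ≈ 2.8 units.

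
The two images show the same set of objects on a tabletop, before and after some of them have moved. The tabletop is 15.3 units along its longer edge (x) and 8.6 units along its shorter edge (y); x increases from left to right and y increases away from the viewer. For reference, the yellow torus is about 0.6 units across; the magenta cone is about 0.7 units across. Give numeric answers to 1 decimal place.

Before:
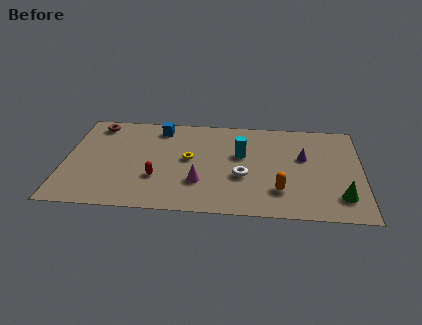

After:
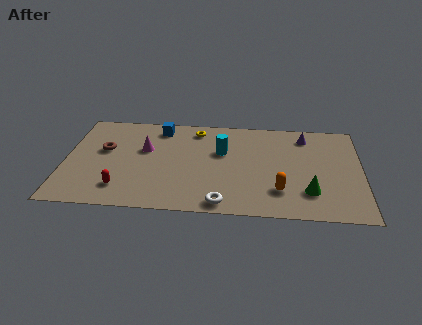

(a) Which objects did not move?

the blue cube and the orange capsule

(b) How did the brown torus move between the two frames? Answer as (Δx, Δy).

(0.5, -2.3)

The brown torus started near (1.5, 7.4) and ended near (2.0, 5.1).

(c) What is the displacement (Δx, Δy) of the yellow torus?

(0.3, 2.7)

The yellow torus was at about (6.4, 4.6) and moved to about (6.7, 7.3).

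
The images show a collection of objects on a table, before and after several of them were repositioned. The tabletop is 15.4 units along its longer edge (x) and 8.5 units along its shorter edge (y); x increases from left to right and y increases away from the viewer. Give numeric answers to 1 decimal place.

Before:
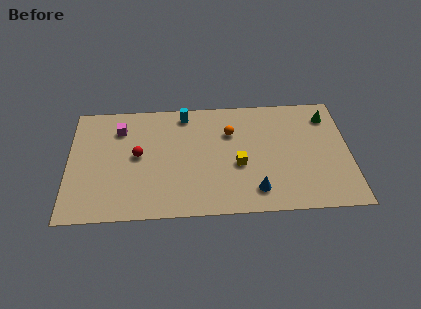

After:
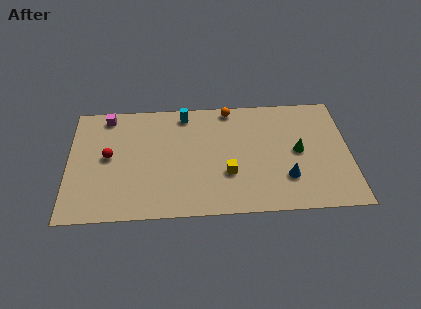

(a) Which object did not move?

the cyan cylinder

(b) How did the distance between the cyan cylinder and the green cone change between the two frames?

-1.0

Before: roughly 7.9 units apart; after: 6.9. That's 1.0 units closer together.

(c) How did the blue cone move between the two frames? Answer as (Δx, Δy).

(1.7, 0.8)

From the two frames, the blue cone sits at roughly (10.2, 1.6) before and (11.9, 2.4) after.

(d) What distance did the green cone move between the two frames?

3.0

The green cone was near (14.3, 6.8) before and (12.6, 4.3) after, so it travelled √(1.7² + 2.5²) ≈ 3.0 units.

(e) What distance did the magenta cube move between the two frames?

1.2

The magenta cube was near (2.8, 6.5) before and (2.1, 7.5) after, so it travelled √(0.7² + 1.0²) ≈ 1.2 units.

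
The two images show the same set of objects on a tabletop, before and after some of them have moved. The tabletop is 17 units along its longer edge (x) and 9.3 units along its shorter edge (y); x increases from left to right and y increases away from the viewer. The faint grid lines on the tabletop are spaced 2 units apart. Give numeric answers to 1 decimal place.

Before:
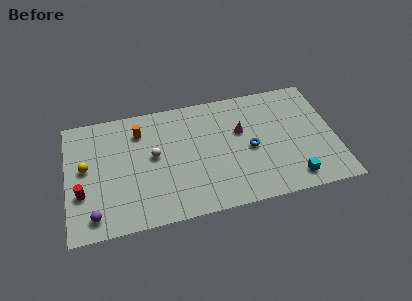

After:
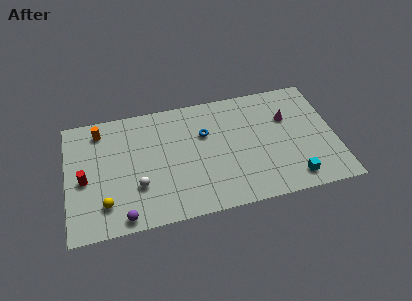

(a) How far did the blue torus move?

3.3

The blue torus moved from about (11.6, 4.3) to (8.8, 6.1), a distance of √(2.8² + 1.8²) ≈ 3.3.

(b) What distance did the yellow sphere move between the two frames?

3.2

The yellow sphere was near (1.2, 5.1) before and (2.3, 2.1) after, so it travelled √(1.1² + 3.0²) ≈ 3.2 units.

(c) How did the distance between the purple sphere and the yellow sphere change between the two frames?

-2.1

They were about 3.7 units apart before and 1.6 after — 2.1 units closer together.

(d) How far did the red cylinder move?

1.0

The red cylinder moved from about (0.9, 3.2) to (1.1, 4.2), a distance of √(0.2² + 1.0²) ≈ 1.0.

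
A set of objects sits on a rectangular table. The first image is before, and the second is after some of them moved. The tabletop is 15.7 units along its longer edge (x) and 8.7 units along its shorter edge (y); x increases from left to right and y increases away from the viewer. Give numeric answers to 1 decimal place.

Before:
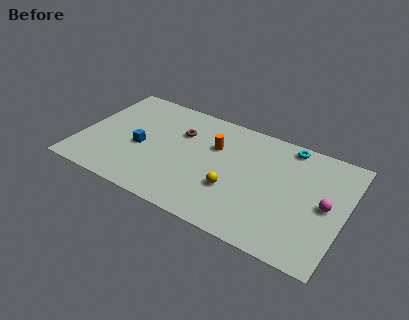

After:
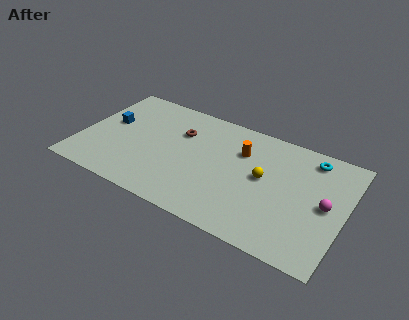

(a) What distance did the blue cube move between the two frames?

2.4

The blue cube moved from about (3.6, 3.8) to (1.5, 5.0), a distance of √(2.1² + 1.2²) ≈ 2.4.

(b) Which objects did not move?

the brown torus and the magenta sphere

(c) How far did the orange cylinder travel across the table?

1.6

The orange cylinder was near (7.8, 5.8) before and (9.4, 6.1) after, so it travelled √(1.6² + 0.3²) ≈ 1.6 units.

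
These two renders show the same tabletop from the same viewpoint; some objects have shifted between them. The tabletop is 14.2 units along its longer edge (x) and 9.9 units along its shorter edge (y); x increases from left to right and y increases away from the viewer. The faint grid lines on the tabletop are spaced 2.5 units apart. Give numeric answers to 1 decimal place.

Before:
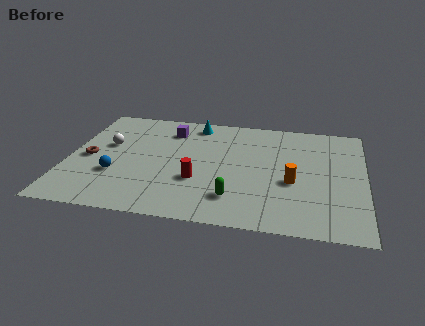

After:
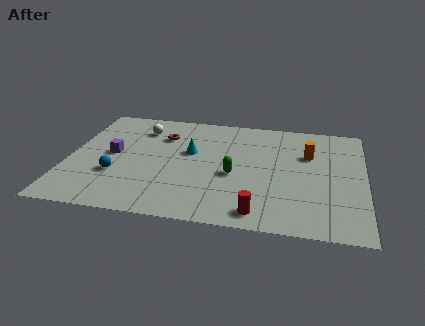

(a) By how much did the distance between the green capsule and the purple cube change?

-0.6

The distance was about 6.6 in the first image and 6.0 in the second, so they moved 0.6 units closer together.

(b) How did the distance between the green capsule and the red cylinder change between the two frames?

+1.1

They were about 2.2 units apart before and 3.3 after — 1.1 units further apart.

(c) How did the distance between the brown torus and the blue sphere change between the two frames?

+2.5

Before: roughly 1.9 units apart; after: 4.4. That's 2.5 units further apart.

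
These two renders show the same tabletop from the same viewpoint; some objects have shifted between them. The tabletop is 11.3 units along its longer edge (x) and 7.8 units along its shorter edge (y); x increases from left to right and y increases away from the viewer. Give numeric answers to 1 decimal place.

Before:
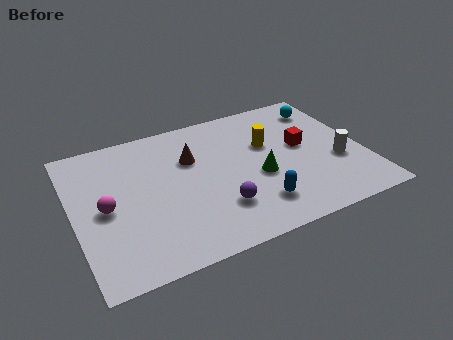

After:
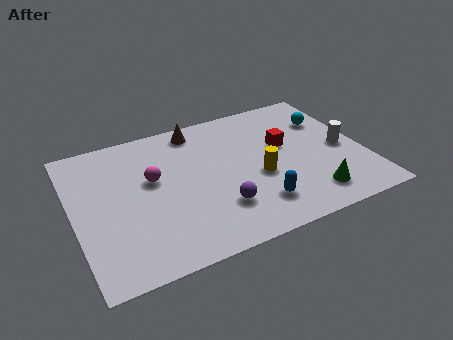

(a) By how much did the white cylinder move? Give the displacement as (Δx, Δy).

(0.3, 0.7)

The white cylinder was at about (10.2, 2.9) and moved to about (10.5, 3.6).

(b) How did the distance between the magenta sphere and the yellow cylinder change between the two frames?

-2.4

They were about 6.6 units apart before and 4.2 after — 2.4 units closer together.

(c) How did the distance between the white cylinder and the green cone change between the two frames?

-0.4

They were about 3.1 units apart before and 2.7 after — 0.4 units closer together.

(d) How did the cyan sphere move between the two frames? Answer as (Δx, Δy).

(0.0, -0.8)

From the two frames, the cyan sphere sits at roughly (10.2, 6.3) before and (10.2, 5.5) after.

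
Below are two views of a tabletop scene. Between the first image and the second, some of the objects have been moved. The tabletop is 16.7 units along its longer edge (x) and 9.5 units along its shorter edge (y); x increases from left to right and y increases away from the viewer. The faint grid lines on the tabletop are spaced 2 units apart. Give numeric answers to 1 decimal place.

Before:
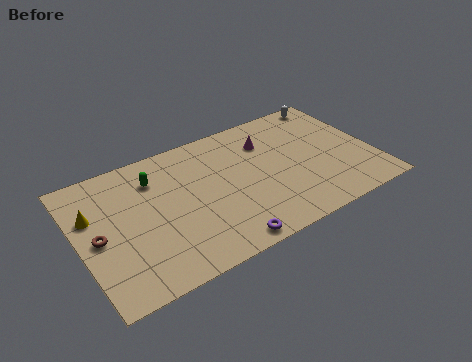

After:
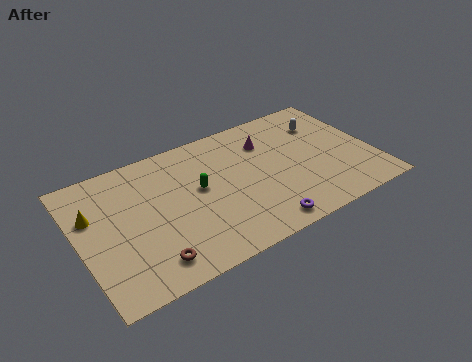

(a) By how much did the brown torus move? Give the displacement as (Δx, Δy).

(2.5, -2.9)

From the two frames, the brown torus sits at roughly (1.0, 4.5) before and (3.5, 1.6) after.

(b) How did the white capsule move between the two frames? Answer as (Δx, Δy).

(-0.8, -1.6)

From the two frames, the white capsule sits at roughly (15.2, 8.6) before and (14.4, 7.0) after.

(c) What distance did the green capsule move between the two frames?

3.0

The green capsule moved from about (4.5, 7.2) to (6.8, 5.3), a distance of √(2.3² + 1.9²) ≈ 3.0.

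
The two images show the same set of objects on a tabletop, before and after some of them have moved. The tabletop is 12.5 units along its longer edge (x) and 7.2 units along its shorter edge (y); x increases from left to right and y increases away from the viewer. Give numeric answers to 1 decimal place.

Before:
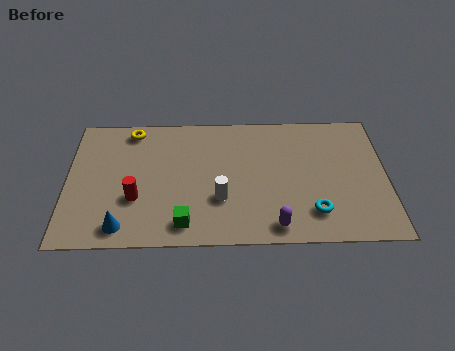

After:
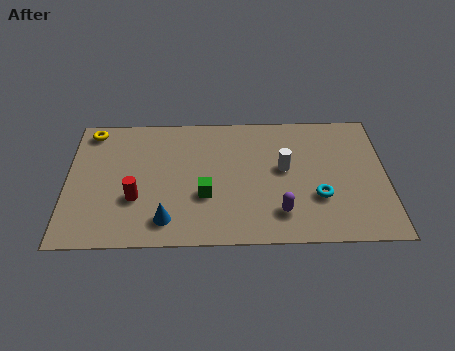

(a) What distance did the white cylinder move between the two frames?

3.0

The white cylinder was near (6.0, 2.4) before and (8.5, 4.0) after, so it travelled √(2.5² + 1.6²) ≈ 3.0 units.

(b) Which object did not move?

the red cylinder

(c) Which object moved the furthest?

the white cylinder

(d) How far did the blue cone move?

1.7

The blue cone moved from about (2.2, 1.0) to (3.9, 1.3), a distance of √(1.7² + 0.3²) ≈ 1.7.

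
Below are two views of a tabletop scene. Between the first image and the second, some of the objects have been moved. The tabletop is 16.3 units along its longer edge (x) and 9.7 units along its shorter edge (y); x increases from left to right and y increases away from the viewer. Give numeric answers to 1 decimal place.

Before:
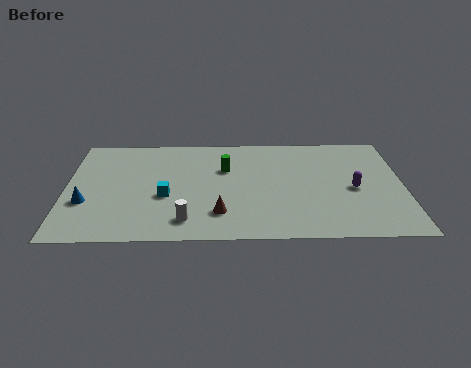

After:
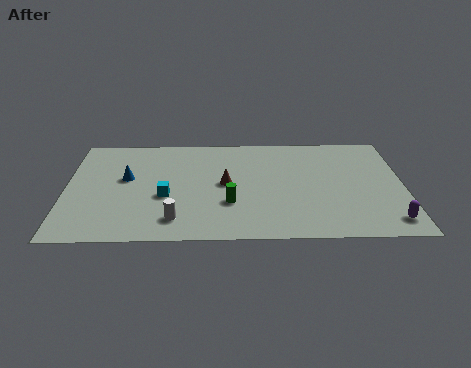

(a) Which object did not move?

the cyan cube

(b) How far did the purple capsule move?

3.3

From (13.9, 4.4) to (15.5, 1.5), the purple capsule covered √(1.6² + 2.9²) ≈ 3.3 units.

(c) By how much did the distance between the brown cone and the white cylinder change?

+2.3

The distance was about 1.7 in the first image and 4.0 in the second, so they moved 2.3 units further apart.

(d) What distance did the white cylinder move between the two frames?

0.5

The white cylinder moved from about (5.8, 1.7) to (5.3, 1.8), a distance of √(0.5² + 0.1²) ≈ 0.5.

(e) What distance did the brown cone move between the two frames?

2.7

The brown cone was near (7.4, 2.3) before and (7.7, 5.0) after, so it travelled √(0.3² + 2.7²) ≈ 2.7 units.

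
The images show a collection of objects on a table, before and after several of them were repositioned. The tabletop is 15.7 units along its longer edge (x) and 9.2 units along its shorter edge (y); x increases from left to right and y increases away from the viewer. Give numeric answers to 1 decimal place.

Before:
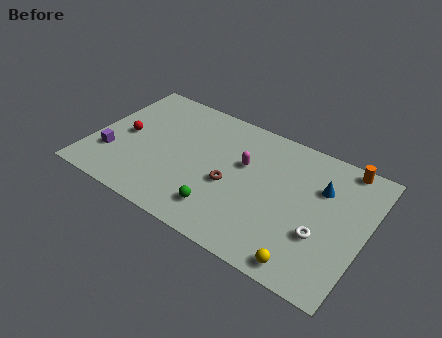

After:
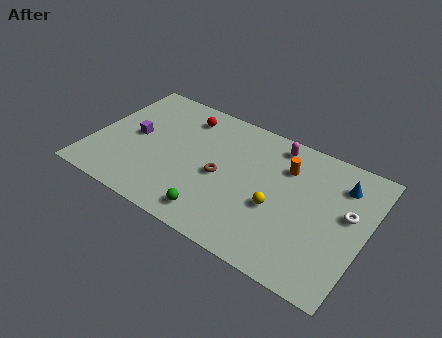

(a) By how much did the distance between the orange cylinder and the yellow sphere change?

-4.5

The distance was about 7.5 in the first image and 3.0 in the second, so they moved 4.5 units closer together.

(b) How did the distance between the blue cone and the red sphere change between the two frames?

-2.1

They were about 11.3 units apart before and 9.2 after — 2.1 units closer together.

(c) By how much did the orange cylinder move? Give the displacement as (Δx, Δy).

(-3.1, -1.7)

The orange cylinder was at about (14.0, 8.4) and moved to about (10.9, 6.7).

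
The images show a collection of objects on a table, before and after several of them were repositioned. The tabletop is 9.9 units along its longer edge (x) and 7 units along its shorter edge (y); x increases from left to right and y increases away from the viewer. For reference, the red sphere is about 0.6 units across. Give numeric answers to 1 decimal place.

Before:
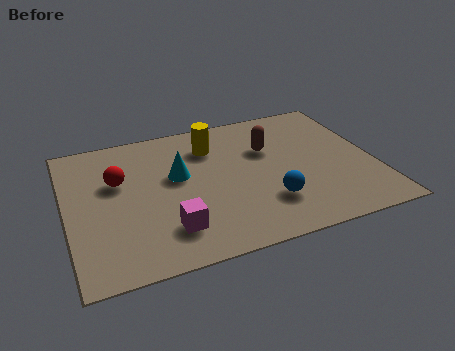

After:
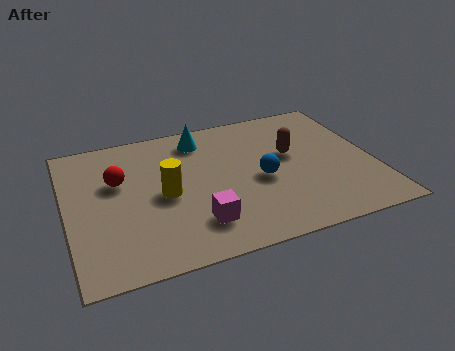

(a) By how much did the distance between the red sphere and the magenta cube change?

+0.5

Before: roughly 3.1 units apart; after: 3.6. That's 0.5 units further apart.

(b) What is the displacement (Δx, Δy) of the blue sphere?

(-0.1, 1.2)

The blue sphere started near (6.3, 1.9) and ended near (6.2, 3.1).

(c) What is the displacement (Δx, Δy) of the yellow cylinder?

(-1.7, -2.0)

From the two frames, the yellow cylinder sits at roughly (4.8, 5.3) before and (3.1, 3.3) after.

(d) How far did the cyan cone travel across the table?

1.9

The cyan cone was near (3.6, 4.1) before and (4.5, 5.8) after, so it travelled √(0.9² + 1.7²) ≈ 1.9 units.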